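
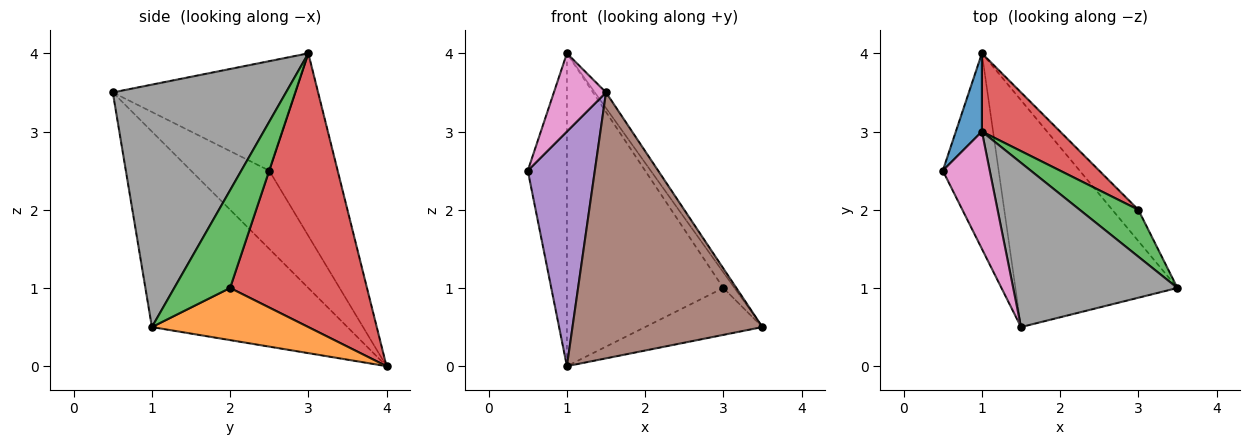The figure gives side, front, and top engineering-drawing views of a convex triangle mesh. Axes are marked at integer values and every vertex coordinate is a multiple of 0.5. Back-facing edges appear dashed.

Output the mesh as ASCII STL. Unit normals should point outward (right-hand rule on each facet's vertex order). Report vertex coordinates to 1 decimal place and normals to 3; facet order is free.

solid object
 facet normal -0.862 0.492 0.123
  outer loop
   vertex 1.0 3.0 4.0
   vertex 1.0 4.0 0.0
   vertex 0.5 2.5 2.5
  endloop
 endfacet
 facet normal 0.743 0.557 -0.371
  outer loop
   vertex 3.0 2.0 1.0
   vertex 3.5 1.0 0.5
   vertex 1.0 4.0 0.0
  endloop
 endfacet
 facet normal 0.845 0.169 0.507
  outer loop
   vertex 3.0 2.0 1.0
   vertex 1.0 3.0 4.0
   vertex 3.5 1.0 0.5
  endloop
 endfacet
 facet normal 0.647 0.740 0.185
  outer loop
   vertex 3.0 2.0 1.0
   vertex 1.0 4.0 0.0
   vertex 1.0 3.0 4.0
  endloop
 endfacet
 facet normal -0.667 -0.572 -0.477
  outer loop
   vertex 1.5 0.5 3.5
   vertex 0.5 2.5 2.5
   vertex 1.0 4.0 0.0
  endloop
 endfacet
 facet normal -0.617 -0.599 -0.511
  outer loop
   vertex 1.5 0.5 3.5
   vertex 1.0 4.0 0.0
   vertex 3.5 1.0 0.5
  endloop
 endfacet
 facet normal -0.889 -0.254 0.381
  outer loop
   vertex 1.5 0.5 3.5
   vertex 1.0 3.0 4.0
   vertex 0.5 2.5 2.5
  endloop
 endfacet
 facet normal 0.827 0.053 0.560
  outer loop
   vertex 1.5 0.5 3.5
   vertex 3.5 1.0 0.5
   vertex 1.0 3.0 4.0
  endloop
 endfacet
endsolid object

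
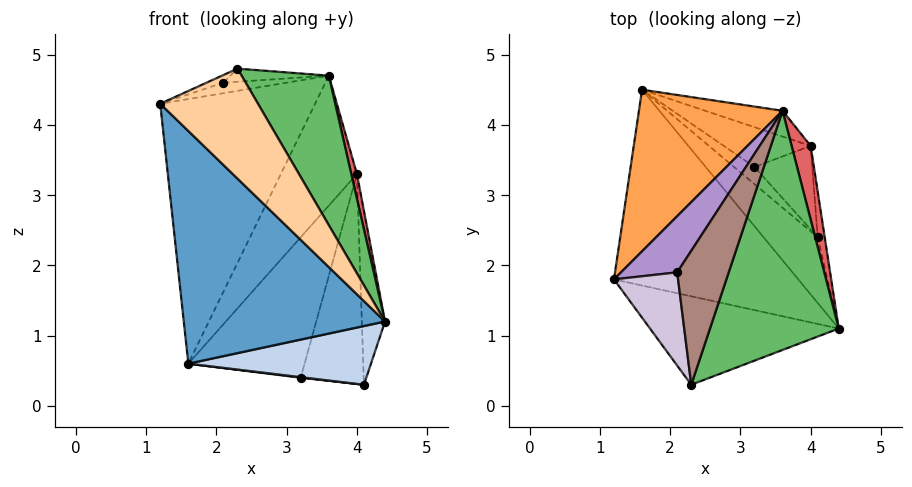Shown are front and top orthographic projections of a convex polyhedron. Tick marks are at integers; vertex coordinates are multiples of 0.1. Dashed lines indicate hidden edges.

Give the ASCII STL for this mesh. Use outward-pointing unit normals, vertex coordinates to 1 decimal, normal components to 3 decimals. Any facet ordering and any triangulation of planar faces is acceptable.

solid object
 facet normal -0.620 -0.600 -0.505
  outer loop
   vertex 1.6 4.5 0.6
   vertex 4.4 1.1 1.2
   vertex 1.2 1.8 4.3
  endloop
 endfacet
 facet normal -0.544 -0.559 -0.626
  outer loop
   vertex 4.1 2.4 0.3
   vertex 4.4 1.1 1.2
   vertex 1.6 4.5 0.6
  endloop
 endfacet
 facet normal -0.685 0.622 0.380
  outer loop
   vertex 3.6 4.2 4.7
   vertex 1.6 4.5 0.6
   vertex 1.2 1.8 4.3
  endloop
 endfacet
 facet normal -0.614 -0.615 -0.495
  outer loop
   vertex 2.3 0.3 4.8
   vertex 1.2 1.8 4.3
   vertex 4.4 1.1 1.2
  endloop
 endfacet
 facet normal 0.856 -0.274 0.438
  outer loop
   vertex 2.3 0.3 4.8
   vertex 4.4 1.1 1.2
   vertex 3.6 4.2 4.7
  endloop
 endfacet
 facet normal 0.980 0.191 -0.050
  outer loop
   vertex 4.0 3.7 3.3
   vertex 4.4 1.1 1.2
   vertex 4.1 2.4 0.3
  endloop
 endfacet
 facet normal 0.946 -0.102 0.307
  outer loop
   vertex 4.0 3.7 3.3
   vertex 3.6 4.2 4.7
   vertex 4.4 1.1 1.2
  endloop
 endfacet
 facet normal 0.479 0.861 -0.171
  outer loop
   vertex 4.0 3.7 3.3
   vertex 1.6 4.5 0.6
   vertex 3.6 4.2 4.7
  endloop
 endfacet
 facet normal -0.329 0.174 0.928
  outer loop
   vertex 2.1 1.9 4.6
   vertex 3.6 4.2 4.7
   vertex 1.2 1.8 4.3
  endloop
 endfacet
 facet normal -0.323 0.078 0.943
  outer loop
   vertex 2.1 1.9 4.6
   vertex 1.2 1.8 4.3
   vertex 2.3 0.3 4.8
  endloop
 endfacet
 facet normal -0.211 0.095 0.973
  outer loop
   vertex 2.1 1.9 4.6
   vertex 2.3 0.3 4.8
   vertex 3.6 4.2 4.7
  endloop
 endfacet
 facet normal -0.146 -0.032 -0.989
  outer loop
   vertex 3.2 3.4 0.4
   vertex 4.1 2.4 0.3
   vertex 1.6 4.5 0.6
  endloop
 endfacet
 facet normal 0.531 0.815 -0.231
  outer loop
   vertex 3.2 3.4 0.4
   vertex 1.6 4.5 0.6
   vertex 4.0 3.7 3.3
  endloop
 endfacet
 facet normal 0.704 0.660 -0.262
  outer loop
   vertex 3.2 3.4 0.4
   vertex 4.0 3.7 3.3
   vertex 4.1 2.4 0.3
  endloop
 endfacet
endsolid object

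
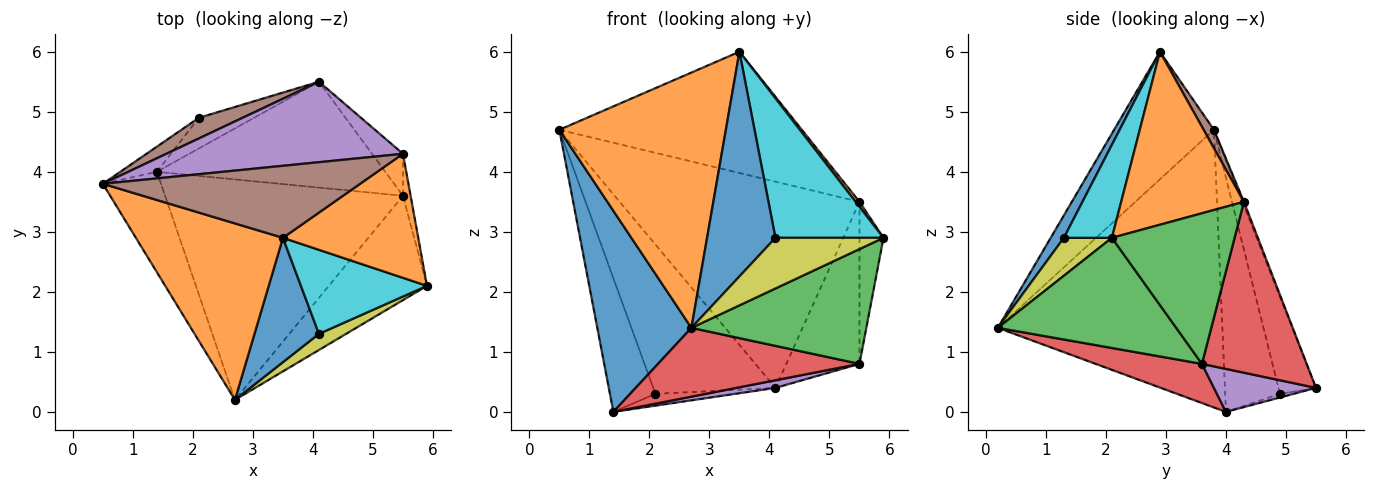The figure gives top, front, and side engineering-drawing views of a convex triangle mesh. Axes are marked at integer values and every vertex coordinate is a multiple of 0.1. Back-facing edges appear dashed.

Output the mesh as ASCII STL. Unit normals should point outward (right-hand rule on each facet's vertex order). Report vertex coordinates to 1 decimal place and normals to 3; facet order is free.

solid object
 facet normal -0.906 -0.380 -0.190
  outer loop
   vertex 1.4 4.0 0.0
   vertex 2.7 0.2 1.4
   vertex 0.5 3.8 4.7
  endloop
 endfacet
 facet normal -0.442 -0.738 0.510
  outer loop
   vertex 3.5 2.9 6.0
   vertex 0.5 3.8 4.7
   vertex 2.7 0.2 1.4
  endloop
 endfacet
 facet normal 0.602 -0.591 -0.537
  outer loop
   vertex 5.5 3.6 0.8
   vertex 5.9 2.1 2.9
   vertex 2.7 0.2 1.4
  endloop
 endfacet
 facet normal 0.155 -0.294 -0.943
  outer loop
   vertex 5.5 3.6 0.8
   vertex 2.7 0.2 1.4
   vertex 1.4 4.0 0.0
  endloop
 endfacet
 facet normal 0.184 -0.071 -0.980
  outer loop
   vertex 5.5 3.6 0.8
   vertex 1.4 4.0 0.0
   vertex 4.1 5.5 0.4
  endloop
 endfacet
 facet normal -0.291 0.948 0.131
  outer loop
   vertex 2.1 4.9 0.3
   vertex 0.5 3.8 4.7
   vertex 4.1 5.5 0.4
  endloop
 endfacet
 facet normal -0.764 0.634 -0.119
  outer loop
   vertex 2.1 4.9 0.3
   vertex 1.4 4.0 0.0
   vertex 0.5 3.8 4.7
  endloop
 endfacet
 facet normal -0.061 0.358 -0.932
  outer loop
   vertex 2.1 4.9 0.3
   vertex 4.1 5.5 0.4
   vertex 1.4 4.0 0.0
  endloop
 endfacet
 facet normal 0.390 -0.877 0.279
  outer loop
   vertex 4.1 1.3 2.9
   vertex 2.7 0.2 1.4
   vertex 5.9 2.1 2.9
  endloop
 endfacet
 facet normal 0.356 -0.801 0.482
  outer loop
   vertex 4.1 1.3 2.9
   vertex 5.9 2.1 2.9
   vertex 3.5 2.9 6.0
  endloop
 endfacet
 facet normal 0.166 -0.863 0.477
  outer loop
   vertex 4.1 1.3 2.9
   vertex 3.5 2.9 6.0
   vertex 2.7 0.2 1.4
  endloop
 endfacet
 facet normal 0.787 -0.025 0.616
  outer loop
   vertex 5.5 4.3 3.5
   vertex 3.5 2.9 6.0
   vertex 5.9 2.1 2.9
  endloop
 endfacet
 facet normal 0.980 0.192 -0.050
  outer loop
   vertex 5.5 4.3 3.5
   vertex 5.9 2.1 2.9
   vertex 5.5 3.6 0.8
  endloop
 endfacet
 facet normal 0.811 0.567 -0.147
  outer loop
   vertex 5.5 4.3 3.5
   vertex 5.5 3.6 0.8
   vertex 4.1 5.5 0.4
  endloop
 endfacet
 facet normal -0.006 0.932 0.363
  outer loop
   vertex 5.5 4.3 3.5
   vertex 4.1 5.5 0.4
   vertex 0.5 3.8 4.7
  endloop
 endfacet
 facet normal 0.037 0.859 0.510
  outer loop
   vertex 5.5 4.3 3.5
   vertex 0.5 3.8 4.7
   vertex 3.5 2.9 6.0
  endloop
 endfacet
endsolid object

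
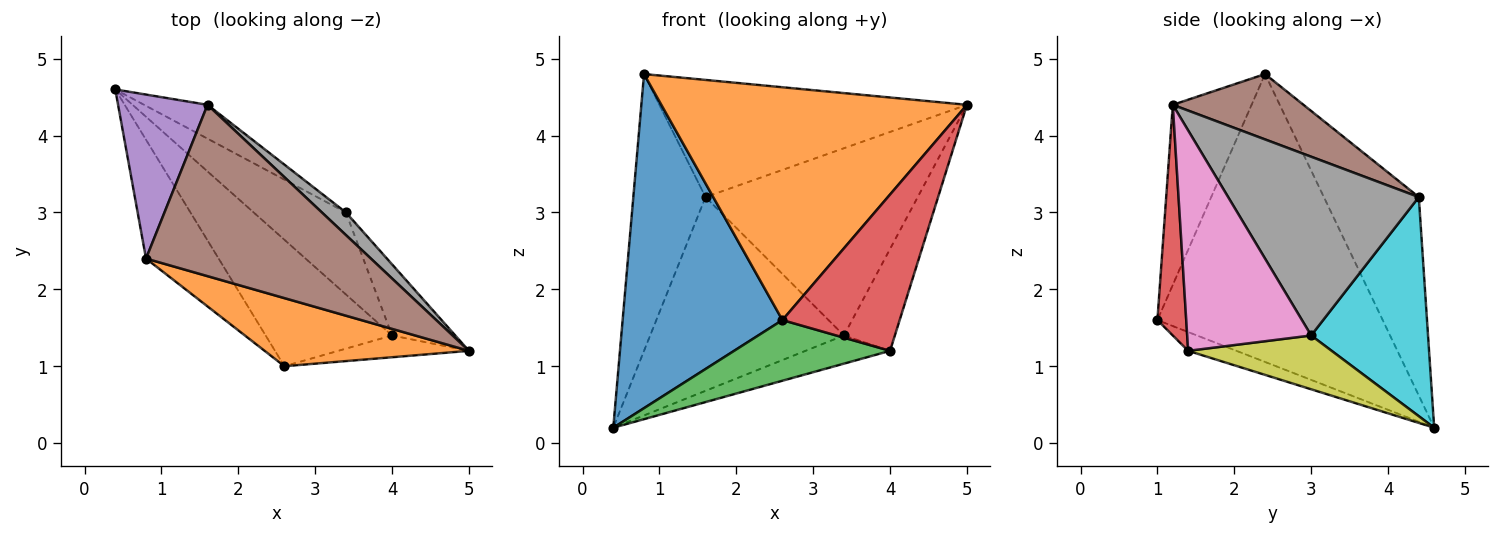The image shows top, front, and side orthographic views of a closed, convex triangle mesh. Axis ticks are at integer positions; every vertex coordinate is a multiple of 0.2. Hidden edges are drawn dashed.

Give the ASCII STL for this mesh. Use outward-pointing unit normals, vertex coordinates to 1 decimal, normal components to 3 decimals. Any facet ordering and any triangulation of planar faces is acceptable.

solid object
 facet normal -0.799 -0.567 -0.202
  outer loop
   vertex 0.8 2.4 4.8
   vertex 0.4 4.6 0.2
   vertex 2.6 1.0 1.6
  endloop
 endfacet
 facet normal -0.240 -0.932 0.272
  outer loop
   vertex 0.8 2.4 4.8
   vertex 2.6 1.0 1.6
   vertex 5.0 1.2 4.4
  endloop
 endfacet
 facet normal -0.133 -0.429 -0.894
  outer loop
   vertex 4.0 1.4 1.2
   vertex 2.6 1.0 1.6
   vertex 0.4 4.6 0.2
  endloop
 endfacet
 facet normal 0.237 -0.962 -0.134
  outer loop
   vertex 4.0 1.4 1.2
   vertex 5.0 1.2 4.4
   vertex 2.6 1.0 1.6
  endloop
 endfacet
 facet normal -0.749 0.570 0.338
  outer loop
   vertex 1.6 4.4 3.2
   vertex 0.4 4.6 0.2
   vertex 0.8 2.4 4.8
  endloop
 endfacet
 facet normal 0.233 0.549 0.803
  outer loop
   vertex 1.6 4.4 3.2
   vertex 0.8 2.4 4.8
   vertex 5.0 1.2 4.4
  endloop
 endfacet
 facet normal 0.894 0.367 -0.256
  outer loop
   vertex 3.4 3.0 1.4
   vertex 5.0 1.2 4.4
   vertex 4.0 1.4 1.2
  endloop
 endfacet
 facet normal 0.666 0.741 0.089
  outer loop
   vertex 3.4 3.0 1.4
   vertex 1.6 4.4 3.2
   vertex 5.0 1.2 4.4
  endloop
 endfacet
 facet normal 0.483 0.285 -0.828
  outer loop
   vertex 3.4 3.0 1.4
   vertex 4.0 1.4 1.2
   vertex 0.4 4.6 0.2
  endloop
 endfacet
 facet normal 0.511 0.847 -0.148
  outer loop
   vertex 3.4 3.0 1.4
   vertex 0.4 4.6 0.2
   vertex 1.6 4.4 3.2
  endloop
 endfacet
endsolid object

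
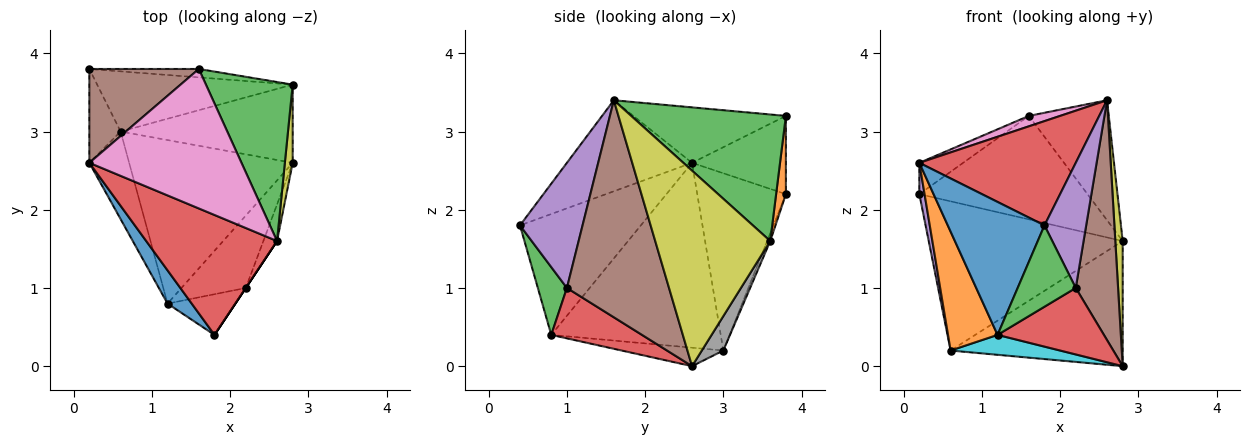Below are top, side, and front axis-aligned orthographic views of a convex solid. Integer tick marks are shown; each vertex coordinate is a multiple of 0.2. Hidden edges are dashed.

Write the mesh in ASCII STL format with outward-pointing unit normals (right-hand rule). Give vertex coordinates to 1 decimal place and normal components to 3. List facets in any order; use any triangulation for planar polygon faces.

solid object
 facet normal -0.015 0.927 -0.374
  outer loop
   vertex 0.6 3.0 0.2
   vertex 0.2 3.8 2.2
   vertex 2.8 3.6 1.6
  endloop
 endfacet
 facet normal 0.058 0.995 -0.081
  outer loop
   vertex 1.6 3.8 3.2
   vertex 2.8 3.6 1.6
   vertex 0.2 3.8 2.2
  endloop
 endfacet
 facet normal 0.759 0.392 0.520
  outer loop
   vertex 1.6 3.8 3.2
   vertex 2.6 1.6 3.4
   vertex 2.8 3.6 1.6
  endloop
 endfacet
 facet normal -0.465 -0.581 0.668
  outer loop
   vertex 0.2 2.6 2.6
   vertex 1.8 0.4 1.8
   vertex 2.6 1.6 3.4
  endloop
 endfacet
 facet normal -0.983 -0.058 -0.173
  outer loop
   vertex 0.2 2.6 2.6
   vertex 0.2 3.8 2.2
   vertex 0.6 3.0 0.2
  endloop
 endfacet
 facet normal -0.561 0.262 0.785
  outer loop
   vertex 0.2 2.6 2.6
   vertex 1.6 3.8 3.2
   vertex 0.2 3.8 2.2
  endloop
 endfacet
 facet normal -0.342 -0.070 0.937
  outer loop
   vertex 0.2 2.6 2.6
   vertex 2.6 1.6 3.4
   vertex 1.6 3.8 3.2
  endloop
 endfacet
 facet normal 0.105 0.843 -0.527
  outer loop
   vertex 2.8 2.6 0.0
   vertex 0.6 3.0 0.2
   vertex 2.8 3.6 1.6
  endloop
 endfacet
 facet normal 0.997 -0.064 0.040
  outer loop
   vertex 2.8 2.6 0.0
   vertex 2.8 3.6 1.6
   vertex 2.6 1.6 3.4
  endloop
 endfacet
 facet normal -0.112 -0.120 -0.986
  outer loop
   vertex 1.2 0.8 0.4
   vertex 0.6 3.0 0.2
   vertex 2.8 2.6 0.0
  endloop
 endfacet
 facet normal -0.772 -0.617 0.154
  outer loop
   vertex 1.2 0.8 0.4
   vertex 1.8 0.4 1.8
   vertex 0.2 2.6 2.6
  endloop
 endfacet
 facet normal -0.940 -0.275 -0.202
  outer loop
   vertex 1.2 0.8 0.4
   vertex 0.2 2.6 2.6
   vertex 0.6 3.0 0.2
  endloop
 endfacet
 facet normal 0.408 -0.816 -0.408
  outer loop
   vertex 2.2 1.0 1.0
   vertex 1.8 0.4 1.8
   vertex 1.2 0.8 0.4
  endloop
 endfacet
 facet normal 0.500 -0.586 -0.638
  outer loop
   vertex 2.2 1.0 1.0
   vertex 1.2 0.8 0.4
   vertex 2.8 2.6 0.0
  endloop
 endfacet
 facet normal 0.832 -0.555 0.000
  outer loop
   vertex 2.2 1.0 1.0
   vertex 2.6 1.6 3.4
   vertex 1.8 0.4 1.8
  endloop
 endfacet
 facet normal 0.922 -0.382 -0.058
  outer loop
   vertex 2.2 1.0 1.0
   vertex 2.8 2.6 0.0
   vertex 2.6 1.6 3.4
  endloop
 endfacet
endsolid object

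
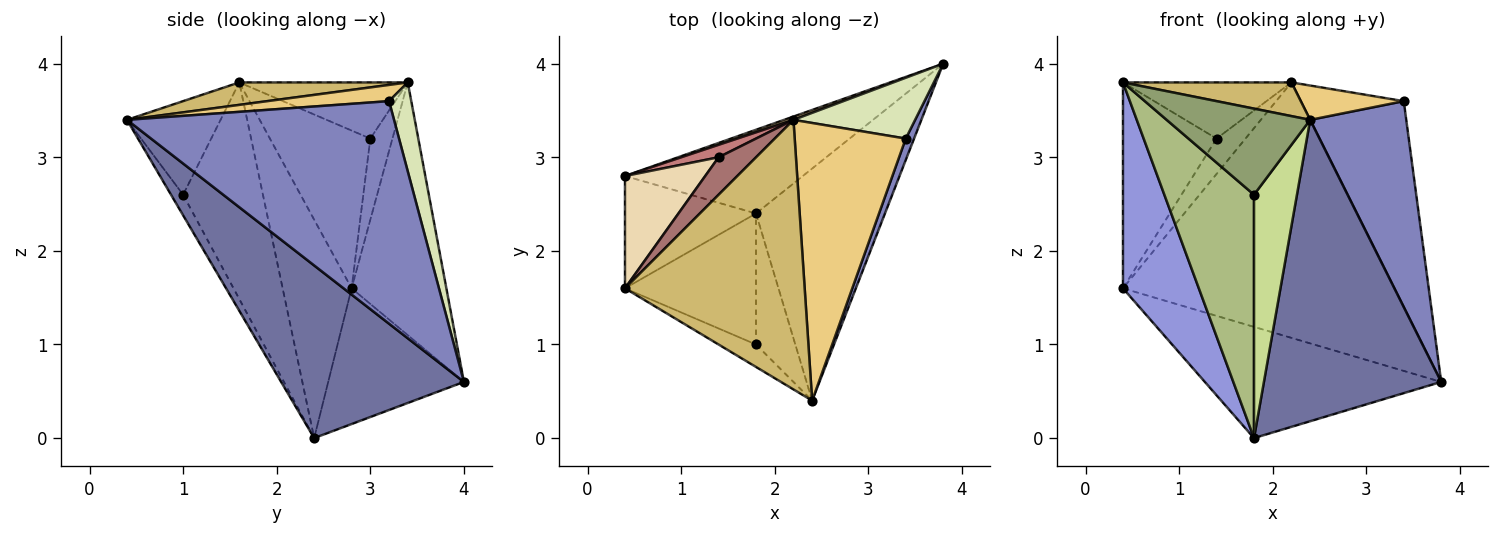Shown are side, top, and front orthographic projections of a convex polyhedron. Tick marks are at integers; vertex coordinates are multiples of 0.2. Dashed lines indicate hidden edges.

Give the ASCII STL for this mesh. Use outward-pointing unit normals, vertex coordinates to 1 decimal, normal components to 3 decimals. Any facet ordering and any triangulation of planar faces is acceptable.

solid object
 facet normal 0.633 -0.614 -0.473
  outer loop
   vertex 1.8 2.4 0.0
   vertex 3.8 4.0 0.6
   vertex 2.4 0.4 3.4
  endloop
 endfacet
 facet normal 0.940 -0.338 0.035
  outer loop
   vertex 3.4 3.2 3.6
   vertex 2.4 0.4 3.4
   vertex 3.8 4.0 0.6
  endloop
 endfacet
 facet normal -0.624 -0.686 -0.374
  outer loop
   vertex 0.4 2.8 1.6
   vertex 1.8 2.4 0.0
   vertex 0.4 1.6 3.8
  endloop
 endfacet
 facet normal -0.417 0.726 -0.546
  outer loop
   vertex 0.4 2.8 1.6
   vertex 3.8 4.0 0.6
   vertex 1.8 2.4 0.0
  endloop
 endfacet
 facet normal -0.534 -0.818 -0.213
  outer loop
   vertex 1.8 1.0 2.6
   vertex 2.4 0.4 3.4
   vertex 0.4 1.6 3.8
  endloop
 endfacet
 facet normal -0.617 -0.693 -0.373
  outer loop
   vertex 1.8 1.0 2.6
   vertex 0.4 1.6 3.8
   vertex 1.8 2.4 0.0
  endloop
 endfacet
 facet normal -0.241 -0.855 -0.460
  outer loop
   vertex 1.8 1.0 2.6
   vertex 1.8 2.4 0.0
   vertex 2.4 0.4 3.4
  endloop
 endfacet
 facet normal 0.203 0.939 0.277
  outer loop
   vertex 2.2 3.4 3.8
   vertex 3.4 3.2 3.6
   vertex 3.8 4.0 0.6
  endloop
 endfacet
 facet normal -0.330 0.944 0.012
  outer loop
   vertex 2.2 3.4 3.8
   vertex 3.8 4.0 0.6
   vertex 0.4 2.8 1.6
  endloop
 endfacet
 facet normal 0.123 -0.123 0.985
  outer loop
   vertex 2.2 3.4 3.8
   vertex 0.4 1.6 3.8
   vertex 2.4 0.4 3.4
  endloop
 endfacet
 facet normal 0.143 -0.121 0.982
  outer loop
   vertex 2.2 3.4 3.8
   vertex 2.4 0.4 3.4
   vertex 3.4 3.2 3.6
  endloop
 endfacet
 facet normal -0.686 0.639 0.349
  outer loop
   vertex 1.4 3.0 3.2
   vertex 0.4 2.8 1.6
   vertex 0.4 1.6 3.8
  endloop
 endfacet
 facet normal -0.640 0.640 0.426
  outer loop
   vertex 1.4 3.0 3.2
   vertex 0.4 1.6 3.8
   vertex 2.2 3.4 3.8
  endloop
 endfacet
 facet normal -0.585 0.765 0.270
  outer loop
   vertex 1.4 3.0 3.2
   vertex 2.2 3.4 3.8
   vertex 0.4 2.8 1.6
  endloop
 endfacet
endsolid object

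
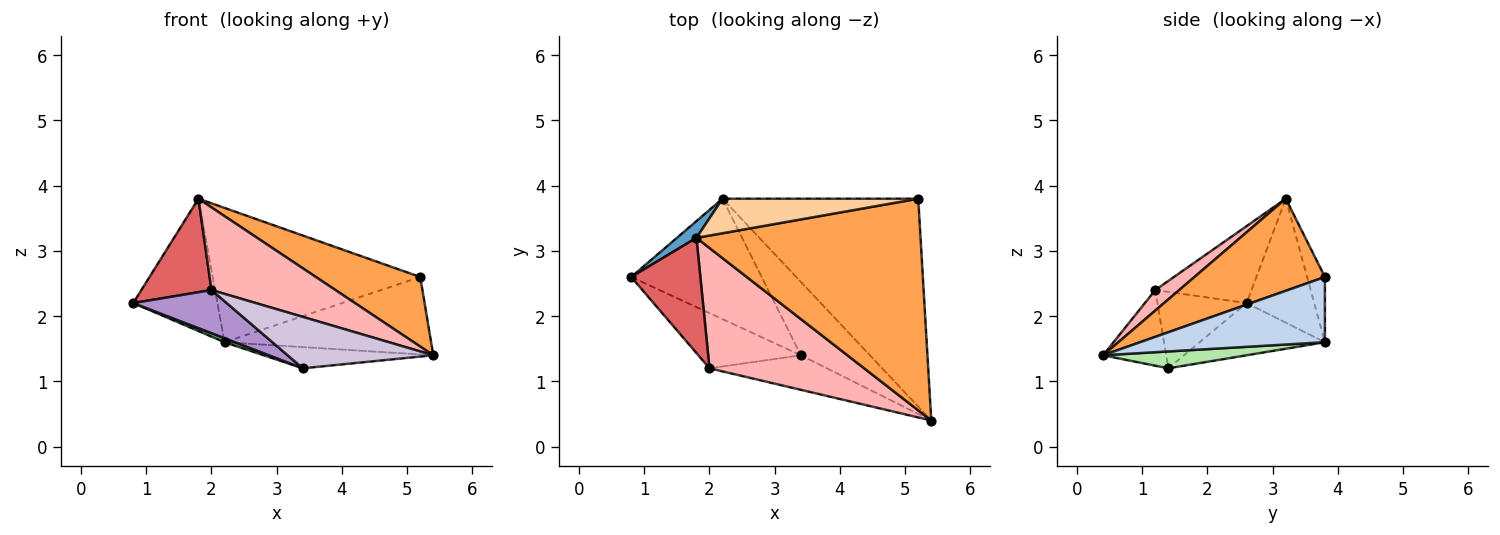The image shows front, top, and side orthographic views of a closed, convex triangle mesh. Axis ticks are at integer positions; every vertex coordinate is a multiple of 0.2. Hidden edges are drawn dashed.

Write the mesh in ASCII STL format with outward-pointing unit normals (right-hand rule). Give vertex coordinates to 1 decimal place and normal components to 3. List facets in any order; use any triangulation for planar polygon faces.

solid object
 facet normal -0.623 0.776 0.098
  outer loop
   vertex 1.8 3.2 3.8
   vertex 2.2 3.8 1.6
   vertex 0.8 2.6 2.2
  endloop
 endfacet
 facet normal 0.298 0.333 -0.894
  outer loop
   vertex 5.2 3.8 2.6
   vertex 5.4 0.4 1.4
   vertex 2.2 3.8 1.6
  endloop
 endfacet
 facet normal 0.364 -0.291 0.885
  outer loop
   vertex 5.2 3.8 2.6
   vertex 1.8 3.2 3.8
   vertex 5.4 0.4 1.4
  endloop
 endfacet
 facet normal -0.083 0.965 0.248
  outer loop
   vertex 5.2 3.8 2.6
   vertex 2.2 3.8 1.6
   vertex 1.8 3.2 3.8
  endloop
 endfacet
 facet normal -0.371 -0.031 -0.928
  outer loop
   vertex 3.4 1.4 1.2
   vertex 0.8 2.6 2.2
   vertex 2.2 3.8 1.6
  endloop
 endfacet
 facet normal 0.229 0.270 -0.935
  outer loop
   vertex 3.4 1.4 1.2
   vertex 2.2 3.8 1.6
   vertex 5.4 0.4 1.4
  endloop
 endfacet
 facet normal -0.654 -0.477 0.587
  outer loop
   vertex 2.0 1.2 2.4
   vertex 1.8 3.2 3.8
   vertex 0.8 2.6 2.2
  endloop
 endfacet
 facet normal 0.109 -0.563 0.819
  outer loop
   vertex 2.0 1.2 2.4
   vertex 5.4 0.4 1.4
   vertex 1.8 3.2 3.8
  endloop
 endfacet
 facet normal -0.506 -0.531 -0.679
  outer loop
   vertex 2.0 1.2 2.4
   vertex 0.8 2.6 2.2
   vertex 3.4 1.4 1.2
  endloop
 endfacet
 facet normal -0.338 -0.781 -0.525
  outer loop
   vertex 2.0 1.2 2.4
   vertex 3.4 1.4 1.2
   vertex 5.4 0.4 1.4
  endloop
 endfacet
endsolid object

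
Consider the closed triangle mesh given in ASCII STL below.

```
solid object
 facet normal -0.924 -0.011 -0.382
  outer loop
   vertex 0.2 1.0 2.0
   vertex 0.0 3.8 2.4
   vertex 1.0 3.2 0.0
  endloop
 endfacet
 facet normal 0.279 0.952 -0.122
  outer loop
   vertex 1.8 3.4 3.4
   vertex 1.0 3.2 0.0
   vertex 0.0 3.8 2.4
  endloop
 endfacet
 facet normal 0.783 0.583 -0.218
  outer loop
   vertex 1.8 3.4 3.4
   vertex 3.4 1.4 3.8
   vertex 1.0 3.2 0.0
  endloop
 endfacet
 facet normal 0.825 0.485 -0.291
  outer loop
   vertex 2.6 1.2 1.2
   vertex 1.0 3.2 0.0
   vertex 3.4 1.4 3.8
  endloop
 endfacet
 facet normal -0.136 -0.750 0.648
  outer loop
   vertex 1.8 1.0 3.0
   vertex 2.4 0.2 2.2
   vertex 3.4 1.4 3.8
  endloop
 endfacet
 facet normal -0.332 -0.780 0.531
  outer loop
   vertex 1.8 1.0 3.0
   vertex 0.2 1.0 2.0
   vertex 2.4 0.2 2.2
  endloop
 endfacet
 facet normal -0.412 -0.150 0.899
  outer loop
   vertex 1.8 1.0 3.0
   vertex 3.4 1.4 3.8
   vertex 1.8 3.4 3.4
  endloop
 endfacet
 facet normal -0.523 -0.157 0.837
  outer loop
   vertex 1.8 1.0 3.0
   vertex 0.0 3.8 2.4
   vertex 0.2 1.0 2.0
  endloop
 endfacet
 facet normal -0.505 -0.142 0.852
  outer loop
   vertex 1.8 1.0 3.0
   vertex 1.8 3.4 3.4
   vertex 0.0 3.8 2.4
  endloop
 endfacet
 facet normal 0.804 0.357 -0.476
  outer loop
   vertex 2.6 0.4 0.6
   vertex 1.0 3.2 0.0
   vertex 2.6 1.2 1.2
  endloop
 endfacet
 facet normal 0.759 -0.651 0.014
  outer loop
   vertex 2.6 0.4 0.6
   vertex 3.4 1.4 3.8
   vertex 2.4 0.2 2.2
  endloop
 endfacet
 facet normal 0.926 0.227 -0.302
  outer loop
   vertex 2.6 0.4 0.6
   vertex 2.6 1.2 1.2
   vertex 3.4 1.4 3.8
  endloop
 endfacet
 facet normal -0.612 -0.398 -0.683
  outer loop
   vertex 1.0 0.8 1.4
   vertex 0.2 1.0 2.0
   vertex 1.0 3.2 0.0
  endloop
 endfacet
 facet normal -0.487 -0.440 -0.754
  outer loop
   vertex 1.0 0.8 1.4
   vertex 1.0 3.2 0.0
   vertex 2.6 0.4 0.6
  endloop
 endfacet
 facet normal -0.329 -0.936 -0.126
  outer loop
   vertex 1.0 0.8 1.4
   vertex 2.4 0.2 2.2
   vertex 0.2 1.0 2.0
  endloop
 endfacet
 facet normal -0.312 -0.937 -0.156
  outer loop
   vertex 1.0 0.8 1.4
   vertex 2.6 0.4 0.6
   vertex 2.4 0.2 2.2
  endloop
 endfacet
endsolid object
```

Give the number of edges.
24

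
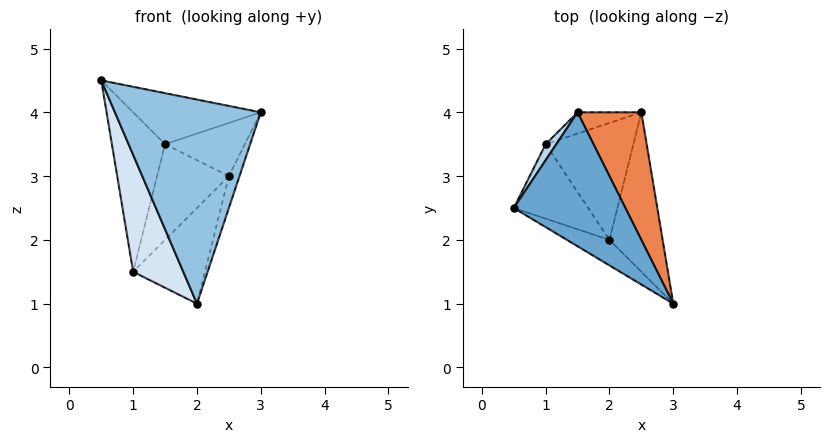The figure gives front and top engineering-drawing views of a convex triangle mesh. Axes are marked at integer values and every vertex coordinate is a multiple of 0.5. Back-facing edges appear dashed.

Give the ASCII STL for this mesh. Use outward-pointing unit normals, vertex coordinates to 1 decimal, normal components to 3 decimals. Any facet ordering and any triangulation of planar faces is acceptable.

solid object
 facet normal 0.372 0.330 0.868
  outer loop
   vertex 1.5 4.0 3.5
   vertex 0.5 2.5 4.5
   vertex 3.0 1.0 4.0
  endloop
 endfacet
 facet normal -0.527 -0.843 -0.105
  outer loop
   vertex 2.0 2.0 1.0
   vertex 3.0 1.0 4.0
   vertex 0.5 2.5 4.5
  endloop
 endfacet
 facet normal -0.812 0.580 0.058
  outer loop
   vertex 1.0 3.5 1.5
   vertex 0.5 2.5 4.5
   vertex 1.5 4.0 3.5
  endloop
 endfacet
 facet normal -0.838 -0.461 -0.293
  outer loop
   vertex 1.0 3.5 1.5
   vertex 2.0 2.0 1.0
   vertex 0.5 2.5 4.5
  endloop
 endfacet
 facet normal 0.419 0.349 0.838
  outer loop
   vertex 2.5 4.0 3.0
   vertex 1.5 4.0 3.5
   vertex 3.0 1.0 4.0
  endloop
 endfacet
 facet normal 0.953 0.060 -0.298
  outer loop
   vertex 2.5 4.0 3.0
   vertex 3.0 1.0 4.0
   vertex 2.0 2.0 1.0
  endloop
 endfacet
 facet normal -0.108 0.970 -0.216
  outer loop
   vertex 2.5 4.0 3.0
   vertex 1.0 3.5 1.5
   vertex 1.5 4.0 3.5
  endloop
 endfacet
 facet normal 0.491 0.552 -0.674
  outer loop
   vertex 2.5 4.0 3.0
   vertex 2.0 2.0 1.0
   vertex 1.0 3.5 1.5
  endloop
 endfacet
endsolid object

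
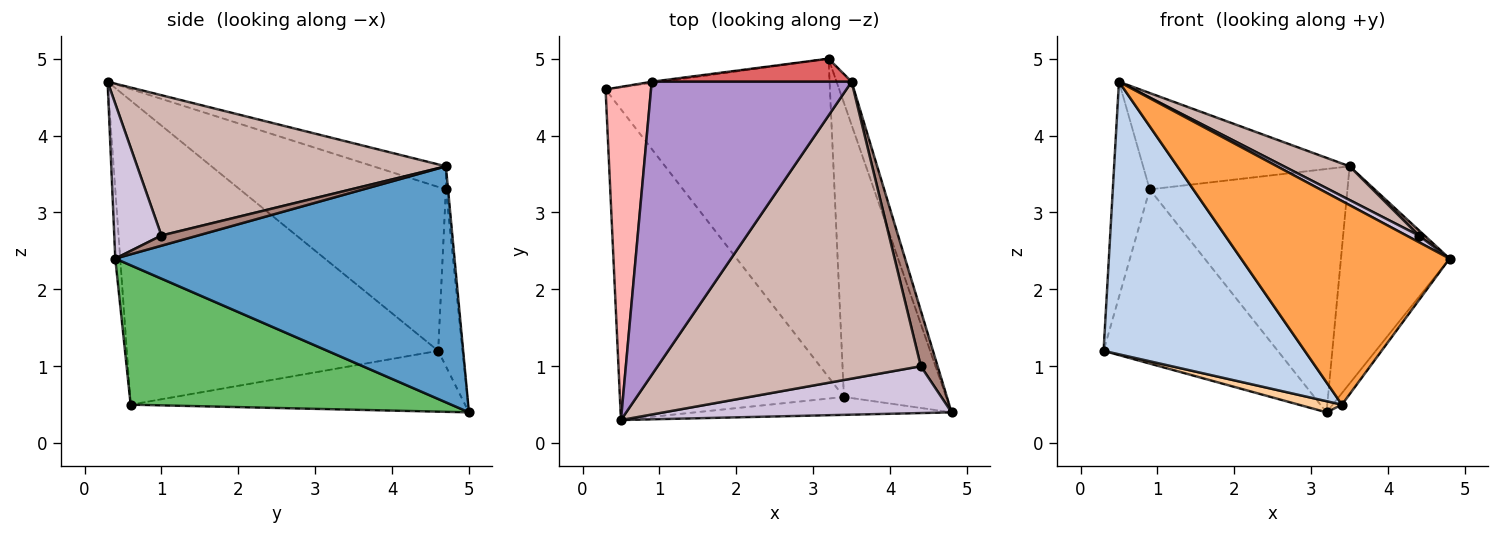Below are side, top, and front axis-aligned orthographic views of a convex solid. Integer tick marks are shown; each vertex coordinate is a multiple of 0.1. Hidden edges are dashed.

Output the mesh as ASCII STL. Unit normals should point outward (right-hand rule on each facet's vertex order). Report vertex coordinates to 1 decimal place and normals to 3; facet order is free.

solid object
 facet normal 0.951 0.304 -0.061
  outer loop
   vertex 3.5 4.7 3.6
   vertex 4.8 0.4 2.4
   vertex 3.2 5.0 0.4
  endloop
 endfacet
 facet normal -0.714 -0.461 -0.526
  outer loop
   vertex 3.4 0.6 0.5
   vertex 0.5 0.3 4.7
   vertex 0.3 4.6 1.2
  endloop
 endfacet
 facet normal -0.024 -0.996 -0.087
  outer loop
   vertex 3.4 0.6 0.5
   vertex 4.8 0.4 2.4
   vertex 0.5 0.3 4.7
  endloop
 endfacet
 facet normal -0.261 -0.034 -0.965
  outer loop
   vertex 3.4 0.6 0.5
   vertex 0.3 4.6 1.2
   vertex 3.2 5.0 0.4
  endloop
 endfacet
 facet normal 0.806 0.023 -0.591
  outer loop
   vertex 3.4 0.6 0.5
   vertex 3.2 5.0 0.4
   vertex 4.8 0.4 2.4
  endloop
 endfacet
 facet normal -0.139 0.990 -0.008
  outer loop
   vertex 0.9 4.7 3.3
   vertex 3.2 5.0 0.4
   vertex 0.3 4.6 1.2
  endloop
 endfacet
 facet normal -0.011 0.995 0.094
  outer loop
   vertex 0.9 4.7 3.3
   vertex 3.5 4.7 3.6
   vertex 3.2 5.0 0.4
  endloop
 endfacet
 facet normal -0.950 0.170 0.263
  outer loop
   vertex 0.9 4.7 3.3
   vertex 0.3 4.6 1.2
   vertex 0.5 0.3 4.7
  endloop
 endfacet
 facet normal -0.109 0.310 0.944
  outer loop
   vertex 0.9 4.7 3.3
   vertex 0.5 0.3 4.7
   vertex 3.5 4.7 3.6
  endloop
 endfacet
 facet normal 0.470 -0.123 0.874
  outer loop
   vertex 4.4 1.0 2.7
   vertex 0.5 0.3 4.7
   vertex 4.8 0.4 2.4
  endloop
 endfacet
 facet normal 0.517 -0.082 0.852
  outer loop
   vertex 4.4 1.0 2.7
   vertex 4.8 0.4 2.4
   vertex 3.5 4.7 3.6
  endloop
 endfacet
 facet normal 0.468 -0.100 0.878
  outer loop
   vertex 4.4 1.0 2.7
   vertex 3.5 4.7 3.6
   vertex 0.5 0.3 4.7
  endloop
 endfacet
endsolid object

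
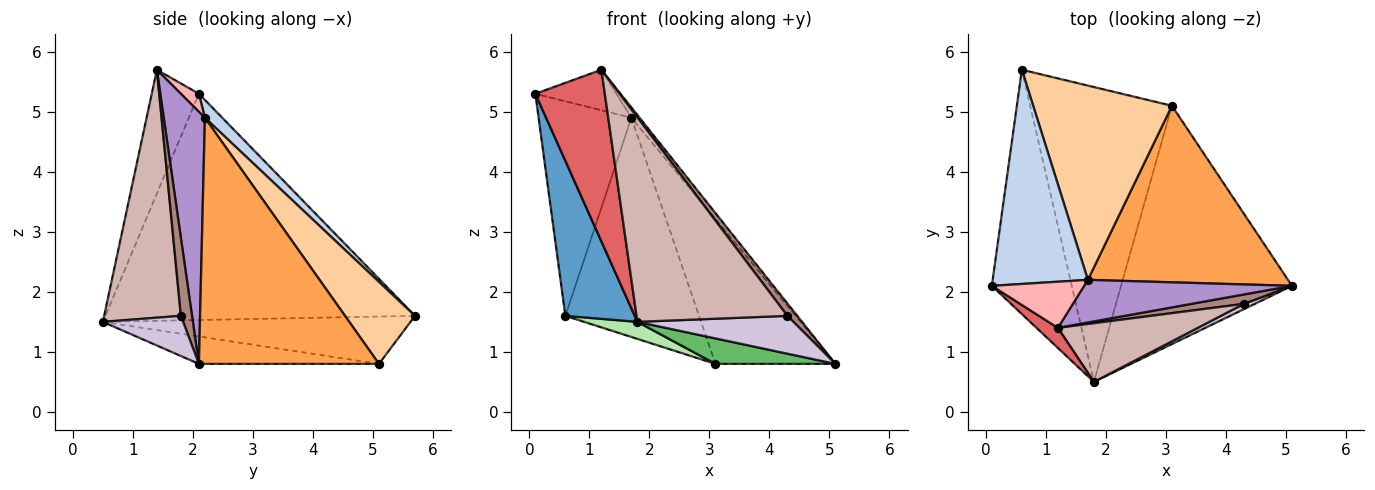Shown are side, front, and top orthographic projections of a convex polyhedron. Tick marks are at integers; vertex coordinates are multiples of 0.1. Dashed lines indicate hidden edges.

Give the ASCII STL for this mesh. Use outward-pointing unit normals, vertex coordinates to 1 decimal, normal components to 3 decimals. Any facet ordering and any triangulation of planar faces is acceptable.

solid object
 facet normal -0.923 -0.207 -0.326
  outer loop
   vertex 1.8 0.5 1.5
   vertex 0.1 2.1 5.3
   vertex 0.6 5.7 1.6
  endloop
 endfacet
 facet normal 0.131 0.702 0.700
  outer loop
   vertex 1.7 2.2 4.9
   vertex 0.6 5.7 1.6
   vertex 0.1 2.1 5.3
  endloop
 endfacet
 facet normal 0.689 0.459 0.560
  outer loop
   vertex 3.1 5.1 0.8
   vertex 1.7 2.2 4.9
   vertex 5.1 2.1 0.8
  endloop
 endfacet
 facet normal 0.365 0.697 0.617
  outer loop
   vertex 3.1 5.1 0.8
   vertex 0.6 5.7 1.6
   vertex 1.7 2.2 4.9
  endloop
 endfacet
 facet normal -0.157 -0.105 -0.982
  outer loop
   vertex 3.1 5.1 0.8
   vertex 5.1 2.1 0.8
   vertex 1.8 0.5 1.5
  endloop
 endfacet
 facet normal -0.316 -0.055 -0.947
  outer loop
   vertex 3.1 5.1 0.8
   vertex 1.8 0.5 1.5
   vertex 0.6 5.7 1.6
  endloop
 endfacet
 facet normal -0.559 -0.823 0.097
  outer loop
   vertex 1.2 1.4 5.7
   vertex 0.1 2.1 5.3
   vertex 1.8 0.5 1.5
  endloop
 endfacet
 facet normal 0.145 0.653 0.743
  outer loop
   vertex 1.2 1.4 5.7
   vertex 1.7 2.2 4.9
   vertex 0.1 2.1 5.3
  endloop
 endfacet
 facet normal 0.763 0.152 0.629
  outer loop
   vertex 1.2 1.4 5.7
   vertex 5.1 2.1 0.8
   vertex 1.7 2.2 4.9
  endloop
 endfacet
 facet normal 0.454 -0.882 0.123
  outer loop
   vertex 4.3 1.8 1.6
   vertex 1.8 0.5 1.5
   vertex 5.1 2.1 0.8
  endloop
 endfacet
 facet normal 0.671 -0.590 0.450
  outer loop
   vertex 4.3 1.8 1.6
   vertex 5.1 2.1 0.8
   vertex 1.2 1.4 5.7
  endloop
 endfacet
 facet normal 0.439 -0.864 0.248
  outer loop
   vertex 4.3 1.8 1.6
   vertex 1.2 1.4 5.7
   vertex 1.8 0.5 1.5
  endloop
 endfacet
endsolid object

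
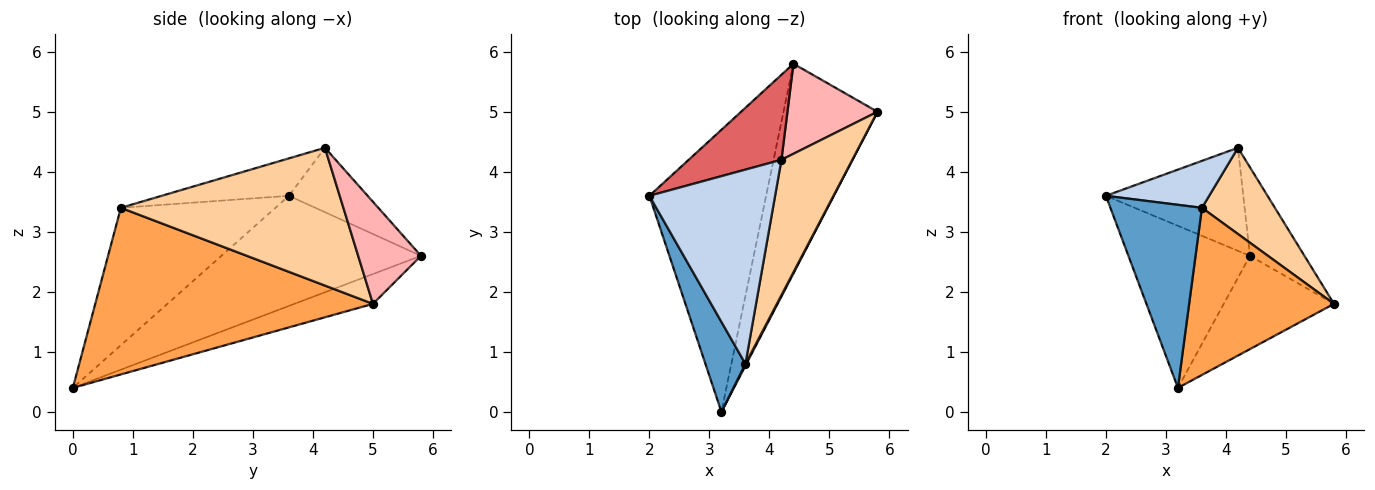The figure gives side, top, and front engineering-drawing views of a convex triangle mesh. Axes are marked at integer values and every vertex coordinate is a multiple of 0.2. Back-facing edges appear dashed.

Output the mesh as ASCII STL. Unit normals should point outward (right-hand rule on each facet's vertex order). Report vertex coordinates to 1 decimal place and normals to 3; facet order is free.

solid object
 facet normal -0.835 -0.494 0.243
  outer loop
   vertex 3.6 0.8 3.4
   vertex 2.0 3.6 3.6
   vertex 3.2 0.0 0.4
  endloop
 endfacet
 facet normal -0.278 -0.226 0.934
  outer loop
   vertex 3.6 0.8 3.4
   vertex 4.2 4.2 4.4
   vertex 2.0 3.6 3.6
  endloop
 endfacet
 facet normal 0.887 -0.462 0.005
  outer loop
   vertex 3.6 0.8 3.4
   vertex 3.2 0.0 0.4
   vertex 5.8 5.0 1.8
  endloop
 endfacet
 facet normal 0.854 -0.280 0.439
  outer loop
   vertex 3.6 0.8 3.4
   vertex 5.8 5.0 1.8
   vertex 4.2 4.2 4.4
  endloop
 endfacet
 facet normal -0.633 0.386 -0.671
  outer loop
   vertex 4.4 5.8 2.6
   vertex 3.2 0.0 0.4
   vertex 2.0 3.6 3.6
  endloop
 endfacet
 facet normal -0.278 0.390 -0.878
  outer loop
   vertex 4.4 5.8 2.6
   vertex 5.8 5.0 1.8
   vertex 3.2 0.0 0.4
  endloop
 endfacet
 facet normal -0.404 0.705 0.582
  outer loop
   vertex 4.4 5.8 2.6
   vertex 2.0 3.6 3.6
   vertex 4.2 4.2 4.4
  endloop
 endfacet
 facet normal 0.629 0.545 0.555
  outer loop
   vertex 4.4 5.8 2.6
   vertex 4.2 4.2 4.4
   vertex 5.8 5.0 1.8
  endloop
 endfacet
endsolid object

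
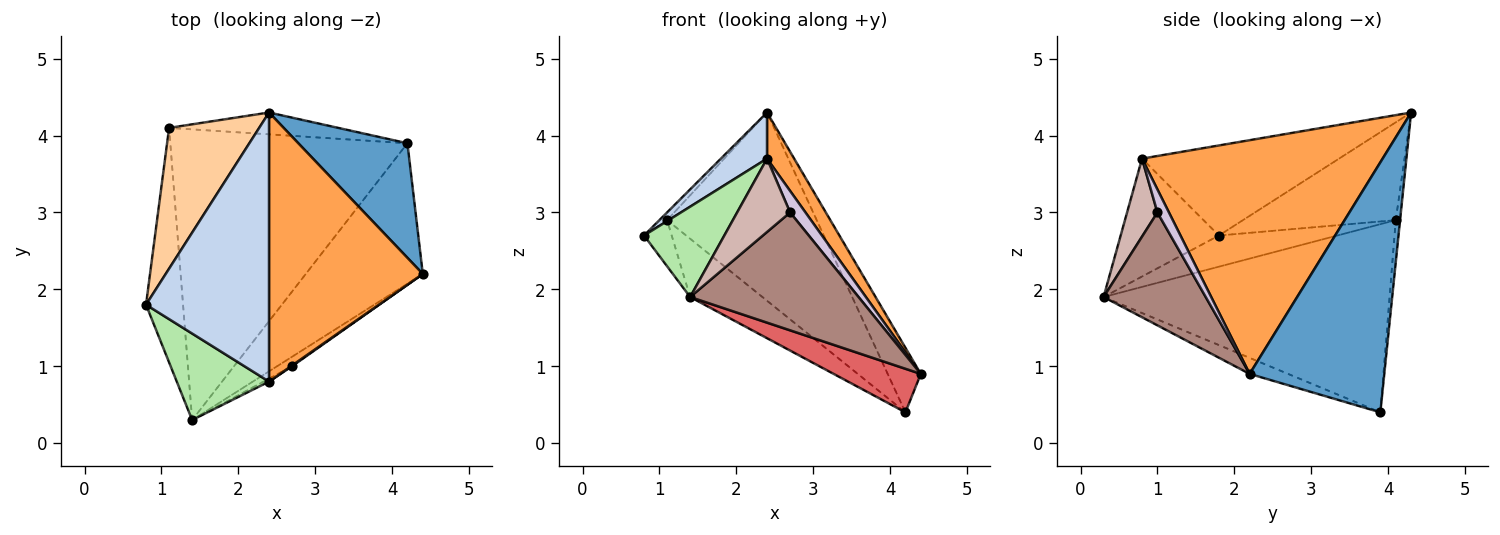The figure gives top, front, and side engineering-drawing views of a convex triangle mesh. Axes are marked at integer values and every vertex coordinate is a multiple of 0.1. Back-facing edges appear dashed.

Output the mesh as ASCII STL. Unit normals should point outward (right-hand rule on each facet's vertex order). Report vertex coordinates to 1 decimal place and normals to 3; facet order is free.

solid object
 facet normal 0.894 0.220 0.390
  outer loop
   vertex 4.2 3.9 0.4
   vertex 2.4 4.3 4.3
   vertex 4.4 2.2 0.9
  endloop
 endfacet
 facet normal -0.585 -0.137 0.799
  outer loop
   vertex 2.4 0.8 3.7
   vertex 2.4 4.3 4.3
   vertex 0.8 1.8 2.7
  endloop
 endfacet
 facet normal 0.832 -0.094 0.547
  outer loop
   vertex 2.4 0.8 3.7
   vertex 4.4 2.2 0.9
   vertex 2.4 4.3 4.3
  endloop
 endfacet
 facet normal -0.735 0.037 0.677
  outer loop
   vertex 1.1 4.1 2.9
   vertex 0.8 1.8 2.7
   vertex 2.4 4.3 4.3
  endloop
 endfacet
 facet normal -0.029 0.993 -0.115
  outer loop
   vertex 1.1 4.1 2.9
   vertex 2.4 4.3 4.3
   vertex 4.2 3.9 0.4
  endloop
 endfacet
 facet normal -0.662 -0.541 0.518
  outer loop
   vertex 1.4 0.3 1.9
   vertex 2.4 0.8 3.7
   vertex 0.8 1.8 2.7
  endloop
 endfacet
 facet normal -0.130 -0.294 -0.947
  outer loop
   vertex 1.4 0.3 1.9
   vertex 4.2 3.9 0.4
   vertex 4.4 2.2 0.9
  endloop
 endfacet
 facet normal -0.637 0.149 -0.757
  outer loop
   vertex 1.4 0.3 1.9
   vertex 0.8 1.8 2.7
   vertex 1.1 4.1 2.9
  endloop
 endfacet
 facet normal -0.614 0.155 -0.774
  outer loop
   vertex 1.4 0.3 1.9
   vertex 1.1 4.1 2.9
   vertex 4.2 3.9 0.4
  endloop
 endfacet
 facet normal 0.600 -0.800 0.029
  outer loop
   vertex 2.7 1.0 3.0
   vertex 4.4 2.2 0.9
   vertex 2.4 0.8 3.7
  endloop
 endfacet
 facet normal 0.517 -0.853 -0.069
  outer loop
   vertex 2.7 1.0 3.0
   vertex 1.4 0.3 1.9
   vertex 4.4 2.2 0.9
  endloop
 endfacet
 facet normal 0.497 -0.867 -0.035
  outer loop
   vertex 2.7 1.0 3.0
   vertex 2.4 0.8 3.7
   vertex 1.4 0.3 1.9
  endloop
 endfacet
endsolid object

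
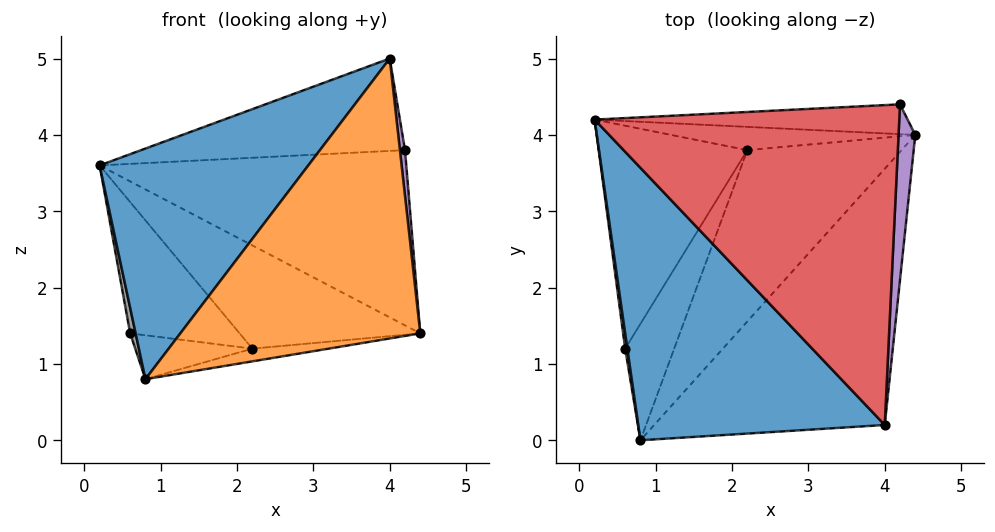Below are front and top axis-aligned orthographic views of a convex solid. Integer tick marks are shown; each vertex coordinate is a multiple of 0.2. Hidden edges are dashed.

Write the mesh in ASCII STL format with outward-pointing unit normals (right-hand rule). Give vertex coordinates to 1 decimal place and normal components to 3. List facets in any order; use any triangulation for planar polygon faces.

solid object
 facet normal -0.693 -0.466 0.550
  outer loop
   vertex 4.0 0.2 5.0
   vertex 0.2 4.2 3.6
   vertex 0.8 0.0 0.8
  endloop
 endfacet
 facet normal 0.682 -0.540 -0.494
  outer loop
   vertex 4.0 0.2 5.0
   vertex 0.8 0.0 0.8
   vertex 4.4 4.0 1.4
  endloop
 endfacet
 facet normal -0.041 0.985 -0.168
  outer loop
   vertex 4.2 4.4 3.8
   vertex 4.4 4.0 1.4
   vertex 0.2 4.2 3.6
  endloop
 endfacet
 facet normal -0.062 0.277 0.959
  outer loop
   vertex 4.2 4.4 3.8
   vertex 0.2 4.2 3.6
   vertex 4.0 0.2 5.0
  endloop
 endfacet
 facet normal 0.996 -0.023 0.087
  outer loop
   vertex 4.2 4.4 3.8
   vertex 4.0 0.2 5.0
   vertex 4.4 4.0 1.4
  endloop
 endfacet
 facet normal -0.069 0.973 -0.219
  outer loop
   vertex 2.2 3.8 1.2
   vertex 0.2 4.2 3.6
   vertex 4.4 4.0 1.4
  endloop
 endfacet
 facet normal 0.084 0.074 -0.994
  outer loop
   vertex 2.2 3.8 1.2
   vertex 4.4 4.0 1.4
   vertex 0.8 0.0 0.8
  endloop
 endfacet
 facet normal -0.964 -0.229 0.138
  outer loop
   vertex 0.6 1.2 1.4
   vertex 0.8 0.0 0.8
   vertex 0.2 4.2 3.6
  endloop
 endfacet
 facet normal -0.682 0.371 -0.630
  outer loop
   vertex 0.6 1.2 1.4
   vertex 0.2 4.2 3.6
   vertex 2.2 3.8 1.2
  endloop
 endfacet
 facet normal -0.568 0.290 -0.770
  outer loop
   vertex 0.6 1.2 1.4
   vertex 2.2 3.8 1.2
   vertex 0.8 0.0 0.8
  endloop
 endfacet
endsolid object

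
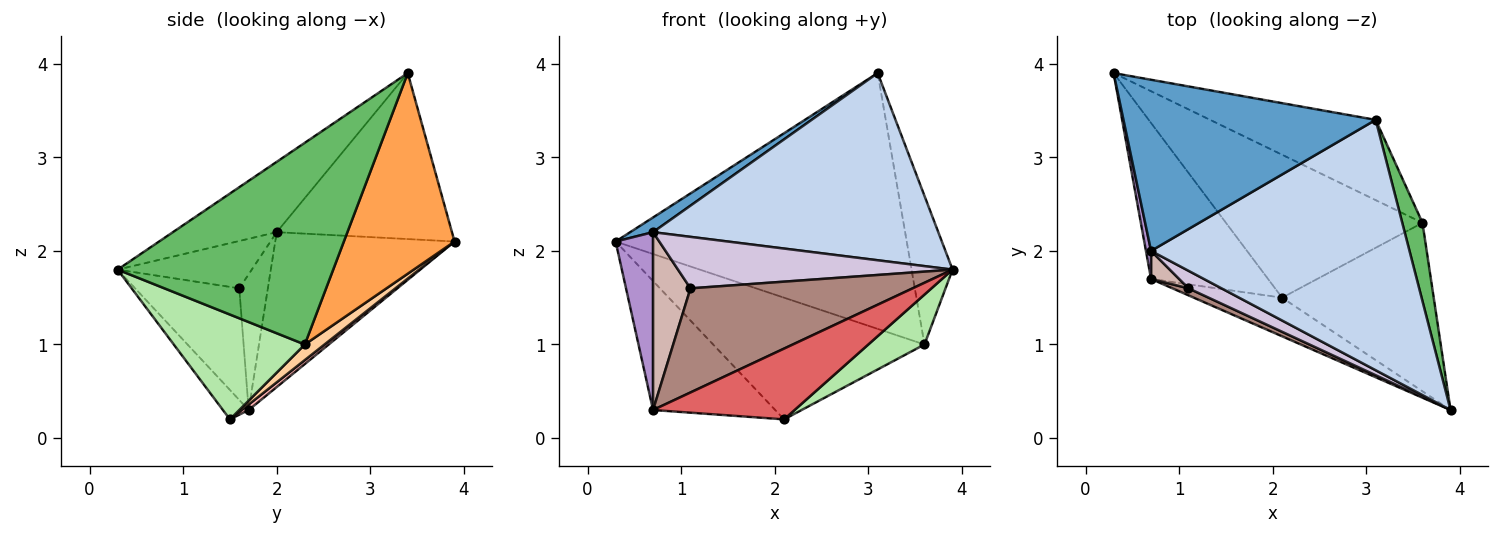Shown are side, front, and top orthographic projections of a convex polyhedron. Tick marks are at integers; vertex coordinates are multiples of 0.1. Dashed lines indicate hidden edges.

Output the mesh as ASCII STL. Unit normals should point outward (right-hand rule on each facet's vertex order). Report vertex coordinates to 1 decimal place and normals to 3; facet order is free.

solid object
 facet normal -0.548 -0.072 0.833
  outer loop
   vertex 0.7 2.0 2.2
   vertex 3.1 3.4 3.9
   vertex 0.3 3.9 2.1
  endloop
 endfacet
 facet normal -0.213 -0.585 0.783
  outer loop
   vertex 0.7 2.0 2.2
   vertex 3.9 0.3 1.8
   vertex 3.1 3.4 3.9
  endloop
 endfacet
 facet normal 0.341 0.897 -0.281
  outer loop
   vertex 3.6 2.3 1.0
   vertex 0.3 3.9 2.1
   vertex 3.1 3.4 3.9
  endloop
 endfacet
 facet normal 0.060 0.647 -0.760
  outer loop
   vertex 3.6 2.3 1.0
   vertex 2.1 1.5 0.2
   vertex 0.3 3.9 2.1
  endloop
 endfacet
 facet normal 0.978 0.186 0.098
  outer loop
   vertex 3.6 2.3 1.0
   vertex 3.1 3.4 3.9
   vertex 3.9 0.3 1.8
  endloop
 endfacet
 facet normal 0.553 -0.237 -0.799
  outer loop
   vertex 3.6 2.3 1.0
   vertex 3.9 0.3 1.8
   vertex 2.1 1.5 0.2
  endloop
 endfacet
 facet normal -0.158 -0.867 -0.473
  outer loop
   vertex 0.7 1.7 0.3
   vertex 2.1 1.5 0.2
   vertex 3.9 0.3 1.8
  endloop
 endfacet
 facet normal 0.036 0.637 -0.770
  outer loop
   vertex 0.7 1.7 0.3
   vertex 0.3 3.9 2.1
   vertex 2.1 1.5 0.2
  endloop
 endfacet
 facet normal -0.978 -0.204 0.032
  outer loop
   vertex 0.7 1.7 0.3
   vertex 0.7 2.0 2.2
   vertex 0.3 3.9 2.1
  endloop
 endfacet
 facet normal -0.420 -0.859 0.293
  outer loop
   vertex 1.1 1.6 1.6
   vertex 3.9 0.3 1.8
   vertex 0.7 2.0 2.2
  endloop
 endfacet
 facet normal -0.424 -0.904 0.061
  outer loop
   vertex 1.1 1.6 1.6
   vertex 0.7 1.7 0.3
   vertex 3.9 0.3 1.8
  endloop
 endfacet
 facet normal -0.602 -0.789 0.125
  outer loop
   vertex 1.1 1.6 1.6
   vertex 0.7 2.0 2.2
   vertex 0.7 1.7 0.3
  endloop
 endfacet
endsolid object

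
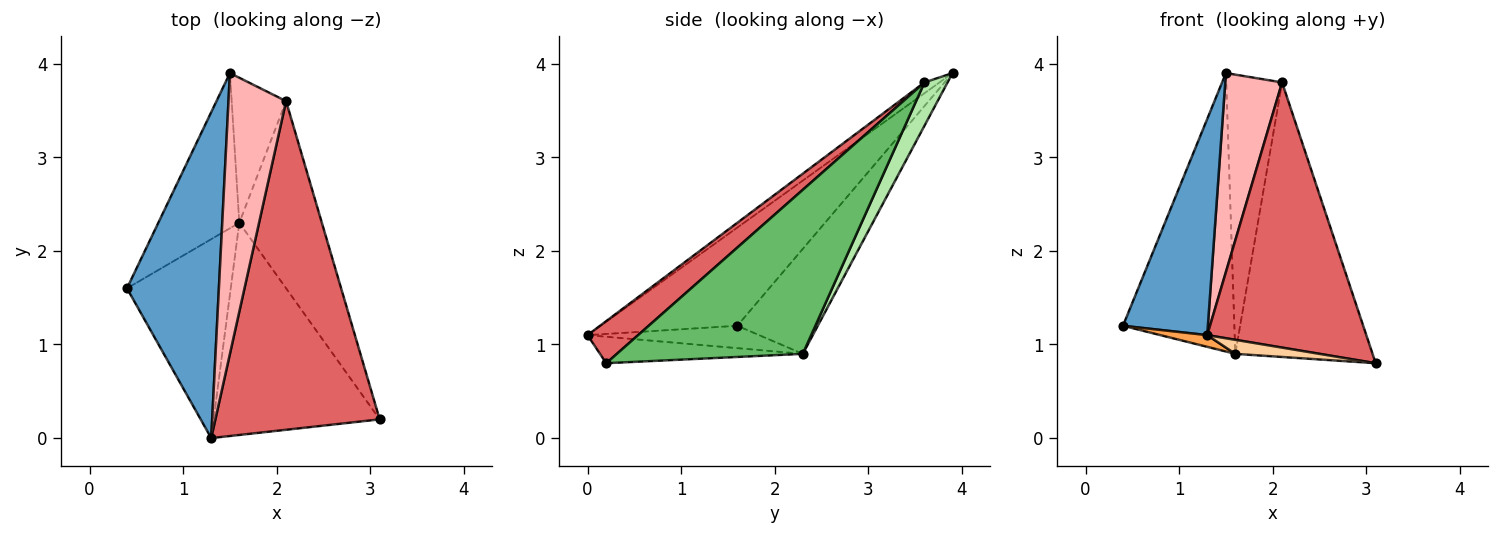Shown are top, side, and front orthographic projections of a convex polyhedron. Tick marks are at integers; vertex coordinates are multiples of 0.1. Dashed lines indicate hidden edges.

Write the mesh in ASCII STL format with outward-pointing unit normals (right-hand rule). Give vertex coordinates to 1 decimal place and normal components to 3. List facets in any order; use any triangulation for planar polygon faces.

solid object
 facet normal -0.665 -0.413 0.623
  outer loop
   vertex 1.3 0.0 1.1
   vertex 1.5 3.9 3.9
   vertex 0.4 1.6 1.2
  endloop
 endfacet
 facet normal -0.534 0.739 -0.412
  outer loop
   vertex 1.6 2.3 0.9
   vertex 0.4 1.6 1.2
   vertex 1.5 3.9 3.9
  endloop
 endfacet
 facet normal -0.210 -0.057 -0.976
  outer loop
   vertex 1.6 2.3 0.9
   vertex 1.3 0.0 1.1
   vertex 0.4 1.6 1.2
  endloop
 endfacet
 facet normal -0.157 -0.065 -0.985
  outer loop
   vertex 1.6 2.3 0.9
   vertex 3.1 0.2 0.8
   vertex 1.3 0.0 1.1
  endloop
 endfacet
 facet normal 0.746 0.551 -0.375
  outer loop
   vertex 2.1 3.6 3.8
   vertex 3.1 0.2 0.8
   vertex 1.6 2.3 0.9
  endloop
 endfacet
 facet normal 0.344 0.833 -0.433
  outer loop
   vertex 2.1 3.6 3.8
   vertex 1.6 2.3 0.9
   vertex 1.5 3.9 3.9
  endloop
 endfacet
 facet normal 0.196 -0.616 0.763
  outer loop
   vertex 2.1 3.6 3.8
   vertex 1.3 0.0 1.1
   vertex 3.1 0.2 0.8
  endloop
 endfacet
 facet normal -0.151 -0.571 0.807
  outer loop
   vertex 2.1 3.6 3.8
   vertex 1.5 3.9 3.9
   vertex 1.3 0.0 1.1
  endloop
 endfacet
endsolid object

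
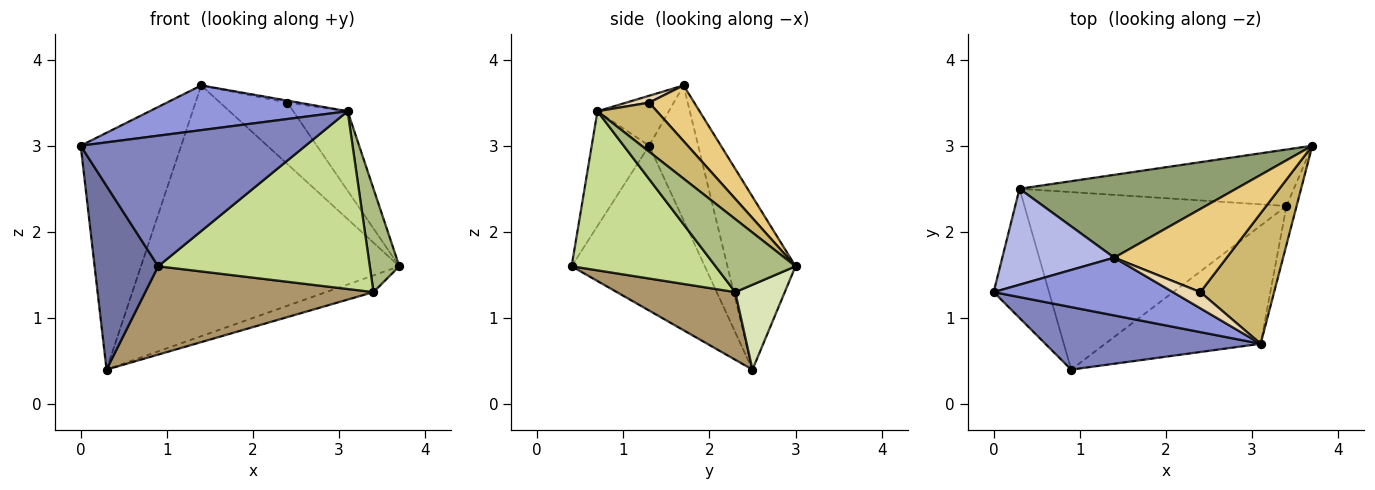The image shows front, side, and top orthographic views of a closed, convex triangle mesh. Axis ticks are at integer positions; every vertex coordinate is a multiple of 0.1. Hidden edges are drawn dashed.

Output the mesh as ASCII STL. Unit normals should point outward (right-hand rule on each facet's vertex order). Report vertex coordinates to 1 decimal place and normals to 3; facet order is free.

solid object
 facet normal -0.864 -0.412 -0.290
  outer loop
   vertex 0.3 2.5 0.4
   vertex 0.9 0.4 1.6
   vertex 0.0 1.3 3.0
  endloop
 endfacet
 facet normal -0.224 -0.879 0.421
  outer loop
   vertex 3.1 0.7 3.4
   vertex 0.0 1.3 3.0
   vertex 0.9 0.4 1.6
  endloop
 endfacet
 facet normal -0.215 -0.598 0.772
  outer loop
   vertex 1.4 1.7 3.7
   vertex 0.0 1.3 3.0
   vertex 3.1 0.7 3.4
  endloop
 endfacet
 facet normal -0.412 0.844 0.342
  outer loop
   vertex 1.4 1.7 3.7
   vertex 0.3 2.5 0.4
   vertex 0.0 1.3 3.0
  endloop
 endfacet
 facet normal -0.243 0.921 0.304
  outer loop
   vertex 1.4 1.7 3.7
   vertex 3.7 3.0 1.6
   vertex 0.3 2.5 0.4
  endloop
 endfacet
 facet normal 0.930 -0.343 -0.129
  outer loop
   vertex 3.4 2.3 1.3
   vertex 3.7 3.0 1.6
   vertex 3.1 0.7 3.4
  endloop
 endfacet
 facet normal 0.493 -0.725 -0.482
  outer loop
   vertex 3.4 2.3 1.3
   vertex 3.1 0.7 3.4
   vertex 0.9 0.4 1.6
  endloop
 endfacet
 facet normal 0.284 0.272 -0.919
  outer loop
   vertex 3.4 2.3 1.3
   vertex 0.3 2.5 0.4
   vertex 3.7 3.0 1.6
  endloop
 endfacet
 facet normal 0.225 -0.434 -0.872
  outer loop
   vertex 3.4 2.3 1.3
   vertex 0.9 0.4 1.6
   vertex 0.3 2.5 0.4
  endloop
 endfacet
 facet normal 0.494 0.452 0.743
  outer loop
   vertex 2.4 1.3 3.5
   vertex 3.1 0.7 3.4
   vertex 3.7 3.0 1.6
  endloop
 endfacet
 facet normal 0.370 0.552 0.747
  outer loop
   vertex 2.4 1.3 3.5
   vertex 3.7 3.0 1.6
   vertex 1.4 1.7 3.7
  endloop
 endfacet
 facet normal 0.241 0.120 0.963
  outer loop
   vertex 2.4 1.3 3.5
   vertex 1.4 1.7 3.7
   vertex 3.1 0.7 3.4
  endloop
 endfacet
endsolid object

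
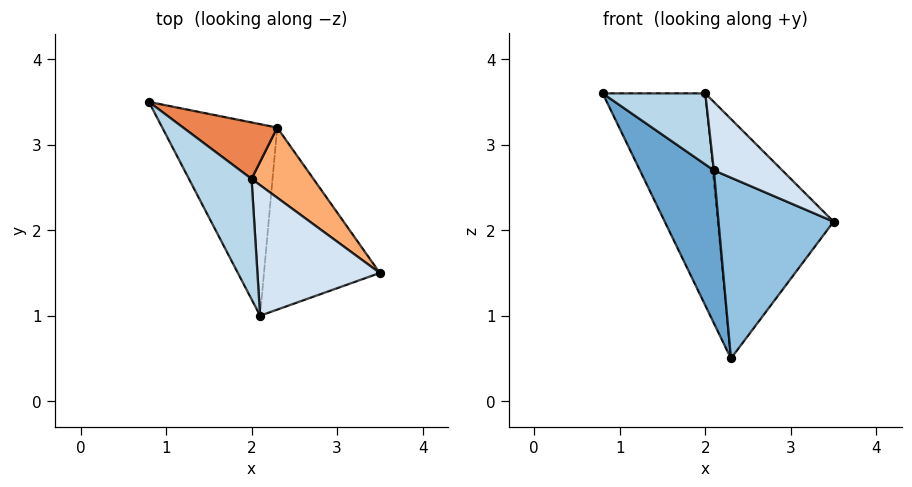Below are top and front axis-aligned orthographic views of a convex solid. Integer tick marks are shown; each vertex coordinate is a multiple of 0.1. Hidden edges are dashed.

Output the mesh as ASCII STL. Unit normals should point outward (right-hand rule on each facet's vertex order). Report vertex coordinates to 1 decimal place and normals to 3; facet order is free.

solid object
 facet normal -0.867 -0.311 -0.389
  outer loop
   vertex 2.3 3.2 0.5
   vertex 2.1 1.0 2.7
   vertex 0.8 3.5 3.6
  endloop
 endfacet
 facet normal -0.052 -0.704 -0.709
  outer loop
   vertex 2.3 3.2 0.5
   vertex 3.5 1.5 2.1
   vertex 2.1 1.0 2.7
  endloop
 endfacet
 facet normal -0.356 -0.475 0.805
  outer loop
   vertex 2.0 2.6 3.6
   vertex 0.8 3.5 3.6
   vertex 2.1 1.0 2.7
  endloop
 endfacet
 facet normal 0.479 -0.407 0.778
  outer loop
   vertex 2.0 2.6 3.6
   vertex 2.1 1.0 2.7
   vertex 3.5 1.5 2.1
  endloop
 endfacet
 facet normal 0.587 0.782 0.208
  outer loop
   vertex 2.0 2.6 3.6
   vertex 2.3 3.2 0.5
   vertex 0.8 3.5 3.6
  endloop
 endfacet
 facet normal 0.702 0.684 0.200
  outer loop
   vertex 2.0 2.6 3.6
   vertex 3.5 1.5 2.1
   vertex 2.3 3.2 0.5
  endloop
 endfacet
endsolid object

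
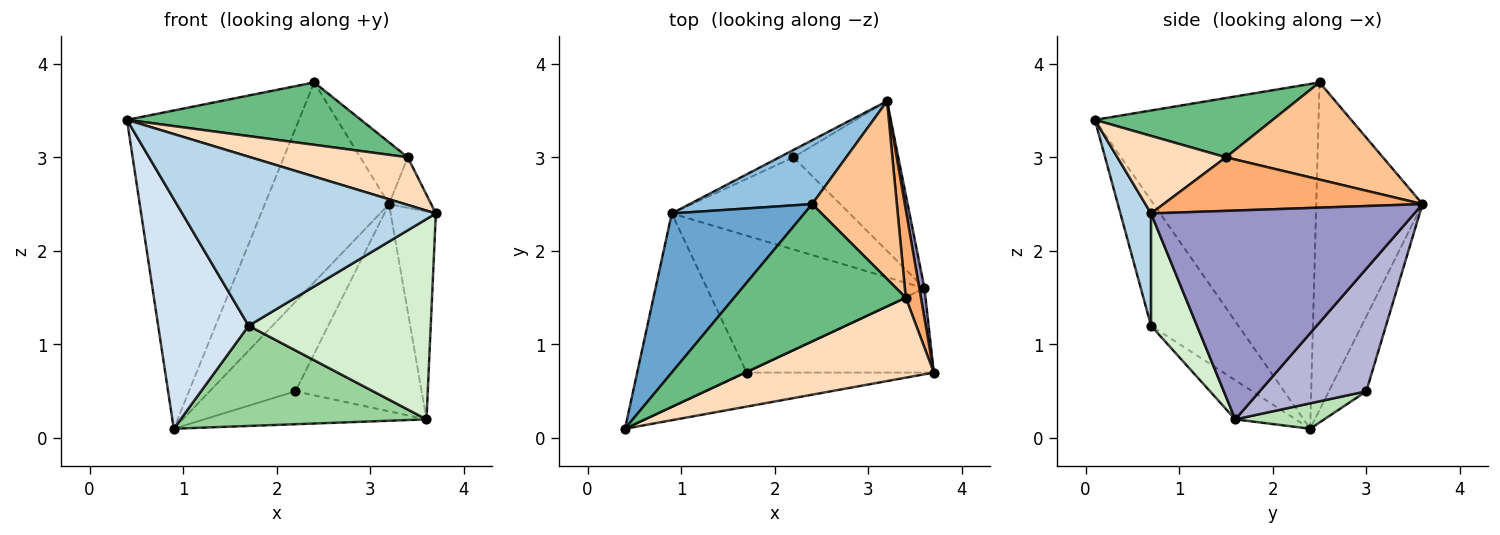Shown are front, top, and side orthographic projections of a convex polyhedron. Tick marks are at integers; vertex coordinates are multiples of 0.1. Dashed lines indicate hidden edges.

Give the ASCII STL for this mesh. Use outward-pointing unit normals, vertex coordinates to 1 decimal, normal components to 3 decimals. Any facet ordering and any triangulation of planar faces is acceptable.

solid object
 facet normal -0.758 0.583 0.292
  outer loop
   vertex 2.4 2.5 3.8
   vertex 0.9 2.4 0.1
   vertex 0.4 0.1 3.4
  endloop
 endfacet
 facet normal -0.632 0.738 0.236
  outer loop
   vertex 2.4 2.5 3.8
   vertex 3.2 3.6 2.5
   vertex 0.9 2.4 0.1
  endloop
 endfacet
 facet normal 0.118 -0.974 -0.196
  outer loop
   vertex 1.7 0.7 1.2
   vertex 3.7 0.7 2.4
   vertex 0.4 0.1 3.4
  endloop
 endfacet
 facet normal -0.594 -0.615 -0.519
  outer loop
   vertex 1.7 0.7 1.2
   vertex 0.4 0.1 3.4
   vertex 0.9 2.4 0.1
  endloop
 endfacet
 facet normal -0.399 0.914 -0.075
  outer loop
   vertex 2.2 3.0 0.5
   vertex 0.9 2.4 0.1
   vertex 3.2 3.6 2.5
  endloop
 endfacet
 facet normal 0.951 0.155 0.269
  outer loop
   vertex 3.4 1.5 3.0
   vertex 3.7 0.7 2.4
   vertex 3.2 3.6 2.5
  endloop
 endfacet
 facet normal 0.735 0.223 0.641
  outer loop
   vertex 3.4 1.5 3.0
   vertex 3.2 3.6 2.5
   vertex 2.4 2.5 3.8
  endloop
 endfacet
 facet normal 0.333 -0.483 0.810
  outer loop
   vertex 3.4 1.5 3.0
   vertex 0.4 0.1 3.4
   vertex 3.7 0.7 2.4
  endloop
 endfacet
 facet normal 0.300 -0.395 0.868
  outer loop
   vertex 3.4 1.5 3.0
   vertex 2.4 2.5 3.8
   vertex 0.4 0.1 3.4
  endloop
 endfacet
 facet normal -0.144 -0.584 -0.799
  outer loop
   vertex 3.6 1.6 0.2
   vertex 1.7 0.7 1.2
   vertex 0.9 2.4 0.1
  endloop
 endfacet
 facet normal 0.133 0.333 -0.933
  outer loop
   vertex 3.6 1.6 0.2
   vertex 0.9 2.4 0.1
   vertex 2.2 3.0 0.5
  endloop
 endfacet
 facet normal 0.227 -0.898 -0.378
  outer loop
   vertex 3.6 1.6 0.2
   vertex 3.7 0.7 2.4
   vertex 1.7 0.7 1.2
  endloop
 endfacet
 facet normal 0.985 0.169 0.024
  outer loop
   vertex 3.6 1.6 0.2
   vertex 3.2 3.6 2.5
   vertex 3.7 0.7 2.4
  endloop
 endfacet
 facet normal 0.565 0.669 -0.483
  outer loop
   vertex 3.6 1.6 0.2
   vertex 2.2 3.0 0.5
   vertex 3.2 3.6 2.5
  endloop
 endfacet
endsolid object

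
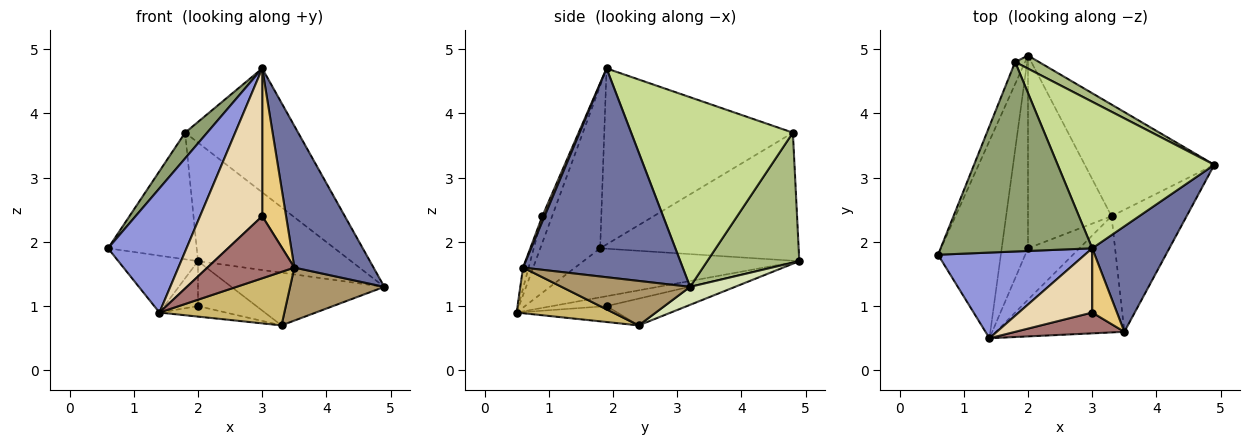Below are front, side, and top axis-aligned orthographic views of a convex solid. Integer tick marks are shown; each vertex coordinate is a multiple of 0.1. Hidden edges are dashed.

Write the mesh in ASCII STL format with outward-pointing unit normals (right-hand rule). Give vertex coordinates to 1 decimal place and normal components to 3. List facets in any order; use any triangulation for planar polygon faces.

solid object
 facet normal 0.851 -0.422 0.314
  outer loop
   vertex 3.5 0.6 1.6
   vertex 4.9 3.2 1.3
   vertex 3.0 1.9 4.7
  endloop
 endfacet
 facet normal -0.600 0.222 -0.768
  outer loop
   vertex 1.4 0.5 0.9
   vertex 0.6 1.8 1.9
   vertex 2.0 4.9 1.7
  endloop
 endfacet
 facet normal -0.532 -0.697 0.481
  outer loop
   vertex 1.4 0.5 0.9
   vertex 3.0 1.9 4.7
   vertex 0.6 1.8 1.9
  endloop
 endfacet
 facet normal -0.911 0.407 -0.071
  outer loop
   vertex 1.8 4.8 3.7
   vertex 2.0 4.9 1.7
   vertex 0.6 1.8 1.9
  endloop
 endfacet
 facet normal -0.755 -0.088 0.650
  outer loop
   vertex 1.8 4.8 3.7
   vertex 0.6 1.8 1.9
   vertex 3.0 1.9 4.7
  endloop
 endfacet
 facet normal 0.513 0.853 0.094
  outer loop
   vertex 1.8 4.8 3.7
   vertex 4.9 3.2 1.3
   vertex 2.0 4.9 1.7
  endloop
 endfacet
 facet normal 0.679 0.474 0.561
  outer loop
   vertex 1.8 4.8 3.7
   vertex 3.0 1.9 4.7
   vertex 4.9 3.2 1.3
  endloop
 endfacet
 facet normal 0.125 0.424 -0.897
  outer loop
   vertex 3.3 2.4 0.7
   vertex 2.0 4.9 1.7
   vertex 4.9 3.2 1.3
  endloop
 endfacet
 facet normal 0.477 -0.350 -0.806
  outer loop
   vertex 3.3 2.4 0.7
   vertex 4.9 3.2 1.3
   vertex 3.5 0.6 1.6
  endloop
 endfacet
 facet normal 0.307 -0.398 -0.864
  outer loop
   vertex 3.3 2.4 0.7
   vertex 3.5 0.6 1.6
   vertex 1.4 0.5 0.9
  endloop
 endfacet
 facet normal 0.087 -0.914 0.397
  outer loop
   vertex 3.0 0.9 2.4
   vertex 3.5 0.6 1.6
   vertex 3.0 1.9 4.7
  endloop
 endfacet
 facet normal -0.143 -0.908 0.395
  outer loop
   vertex 3.0 0.9 2.4
   vertex 3.0 1.9 4.7
   vertex 1.4 0.5 0.9
  endloop
 endfacet
 facet normal -0.061 -0.946 0.317
  outer loop
   vertex 3.0 0.9 2.4
   vertex 1.4 0.5 0.9
   vertex 3.5 0.6 1.6
  endloop
 endfacet
 facet normal -0.345 0.213 -0.914
  outer loop
   vertex 2.0 1.9 1.0
   vertex 1.4 0.5 0.9
   vertex 2.0 4.9 1.7
  endloop
 endfacet
 facet normal -0.298 0.217 -0.930
  outer loop
   vertex 2.0 1.9 1.0
   vertex 2.0 4.9 1.7
   vertex 3.3 2.4 0.7
  endloop
 endfacet
 facet normal -0.290 0.191 -0.938
  outer loop
   vertex 2.0 1.9 1.0
   vertex 3.3 2.4 0.7
   vertex 1.4 0.5 0.9
  endloop
 endfacet
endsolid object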